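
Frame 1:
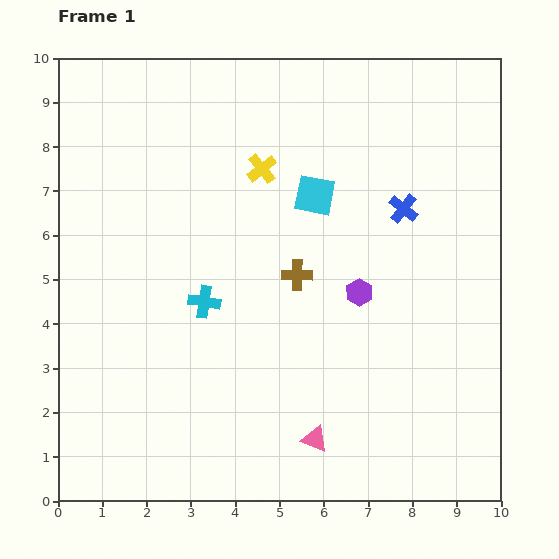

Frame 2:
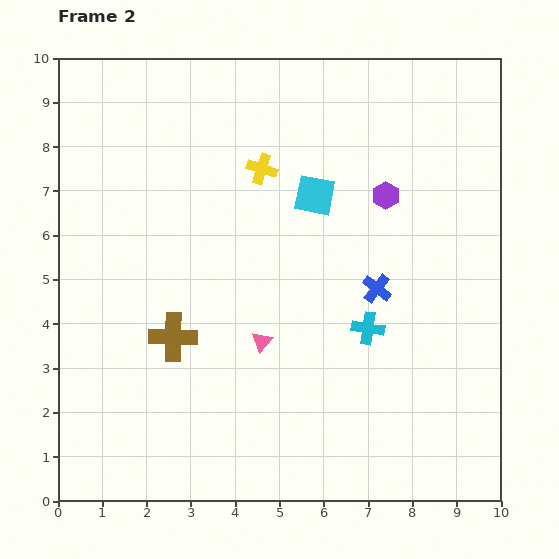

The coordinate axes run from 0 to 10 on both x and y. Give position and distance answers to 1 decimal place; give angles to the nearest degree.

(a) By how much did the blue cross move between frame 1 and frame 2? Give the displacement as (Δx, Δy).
(-0.6, -1.8)

The blue cross was at (7.8, 6.6) in frame 1 and (7.2, 4.8) in frame 2.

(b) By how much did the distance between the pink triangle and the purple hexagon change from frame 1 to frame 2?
+0.9

Distance in frame 1: 3.4. Distance in frame 2: 4.3.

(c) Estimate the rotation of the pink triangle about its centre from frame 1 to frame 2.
51° clockwise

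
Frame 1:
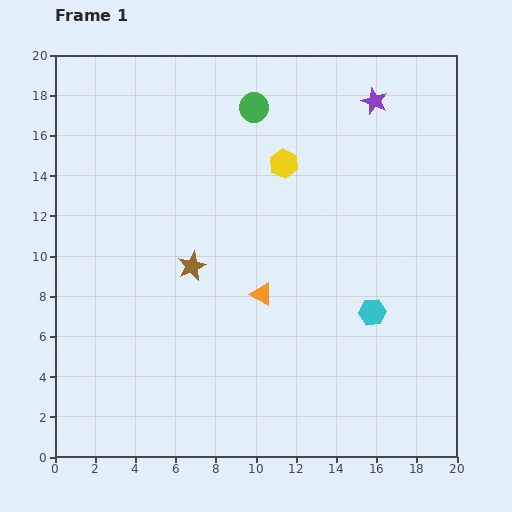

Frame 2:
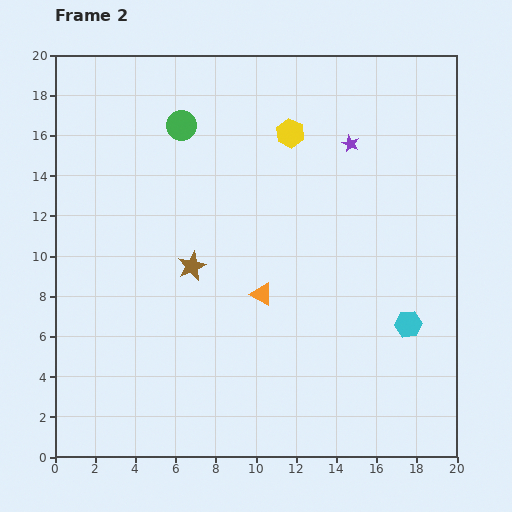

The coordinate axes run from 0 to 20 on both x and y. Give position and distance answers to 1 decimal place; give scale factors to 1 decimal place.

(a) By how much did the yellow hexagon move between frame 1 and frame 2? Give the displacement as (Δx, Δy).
(0.3, 1.5)

The yellow hexagon was at (11.4, 14.6) in frame 1 and (11.7, 16.1) in frame 2.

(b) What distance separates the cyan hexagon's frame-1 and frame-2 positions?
1.9

The cyan hexagon moved from (15.8, 7.2) to (17.6, 6.6), a distance of √(1.8² + 0.6²) ≈ 1.9.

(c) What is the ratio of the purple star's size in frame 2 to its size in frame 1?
0.6×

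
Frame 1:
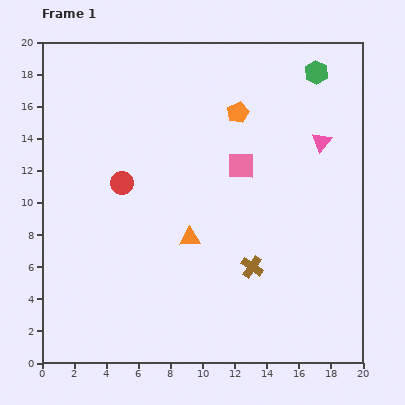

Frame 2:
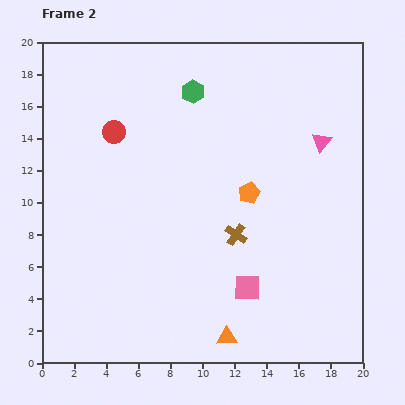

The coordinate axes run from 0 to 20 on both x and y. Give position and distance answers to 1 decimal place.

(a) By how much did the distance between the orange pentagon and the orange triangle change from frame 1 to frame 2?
+0.7

Distance in frame 1: 8.4. Distance in frame 2: 9.1.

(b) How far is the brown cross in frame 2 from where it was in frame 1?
2.2

The brown cross moved from (13.1, 6.0) to (12.1, 8.0), a distance of √(1.0² + 2.0²) ≈ 2.2.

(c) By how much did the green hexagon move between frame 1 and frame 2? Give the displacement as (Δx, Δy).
(-7.7, -1.2)

The green hexagon was at (17.1, 18.1) in frame 1 and (9.4, 16.9) in frame 2.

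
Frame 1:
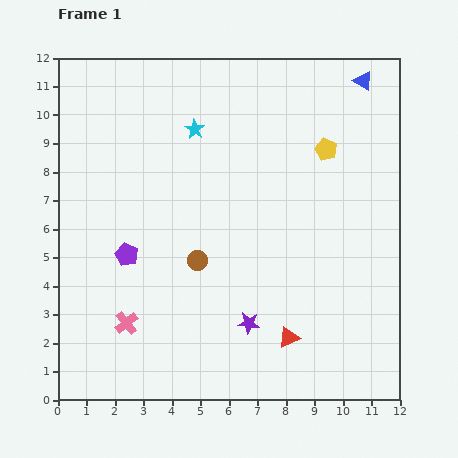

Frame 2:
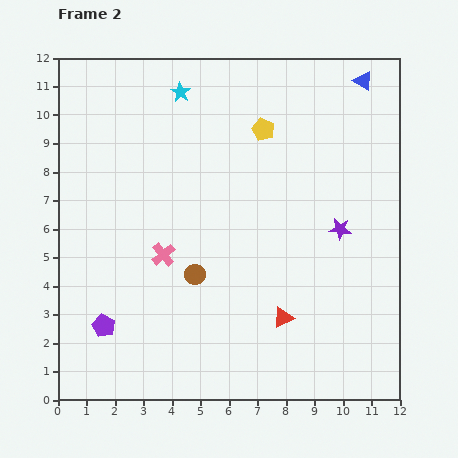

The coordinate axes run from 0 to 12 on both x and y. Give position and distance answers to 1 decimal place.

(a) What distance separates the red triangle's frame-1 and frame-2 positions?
0.7

The red triangle moved from (8.1, 2.2) to (7.9, 2.9), a distance of √(0.2² + 0.7²) ≈ 0.7.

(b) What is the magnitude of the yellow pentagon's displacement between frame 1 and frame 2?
2.3

The yellow pentagon moved from (9.4, 8.8) to (7.2, 9.5), a distance of √(2.2² + 0.7²) ≈ 2.3.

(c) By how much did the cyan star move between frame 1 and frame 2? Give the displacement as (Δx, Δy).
(-0.5, 1.3)

The cyan star was at (4.8, 9.5) in frame 1 and (4.3, 10.8) in frame 2.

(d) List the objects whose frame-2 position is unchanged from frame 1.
the blue triangle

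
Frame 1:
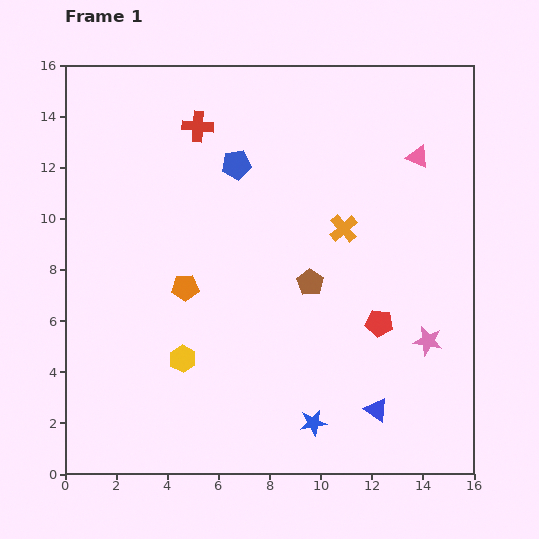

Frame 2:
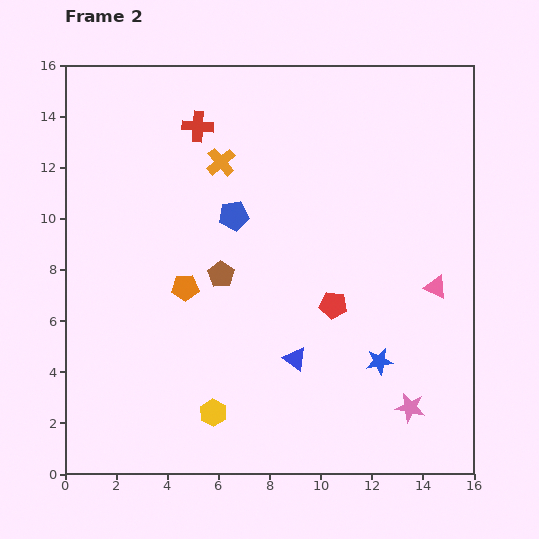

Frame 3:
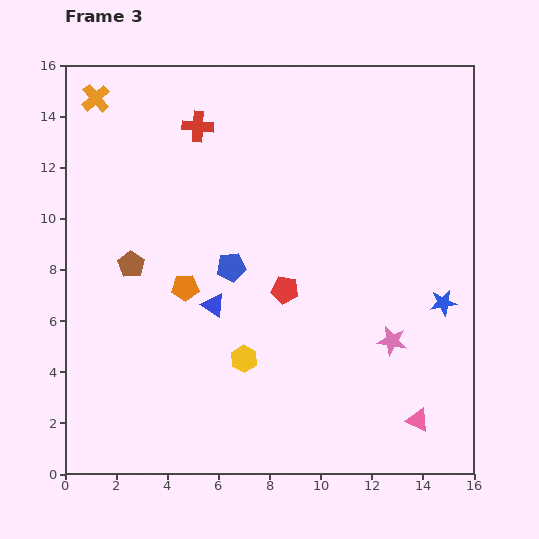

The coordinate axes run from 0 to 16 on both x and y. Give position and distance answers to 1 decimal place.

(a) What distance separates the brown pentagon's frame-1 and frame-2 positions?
3.5

The brown pentagon moved from (9.6, 7.5) to (6.1, 7.8), a distance of √(3.5² + 0.3²) ≈ 3.5.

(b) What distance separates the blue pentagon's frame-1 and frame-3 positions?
4.0

The blue pentagon moved from (6.7, 12.1) to (6.5, 8.1), a distance of √(0.2² + 4.0²) ≈ 4.0.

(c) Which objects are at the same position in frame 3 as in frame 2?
the red cross, the orange pentagon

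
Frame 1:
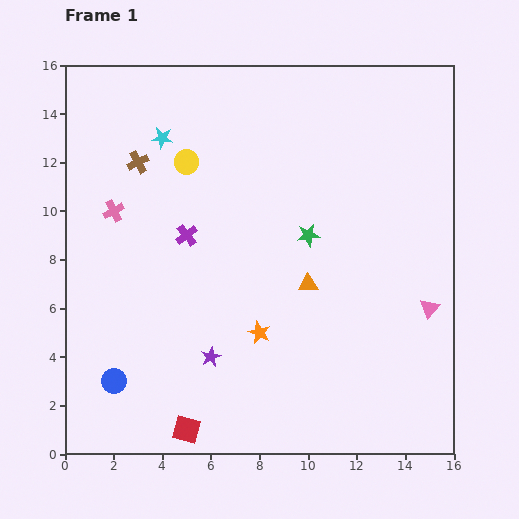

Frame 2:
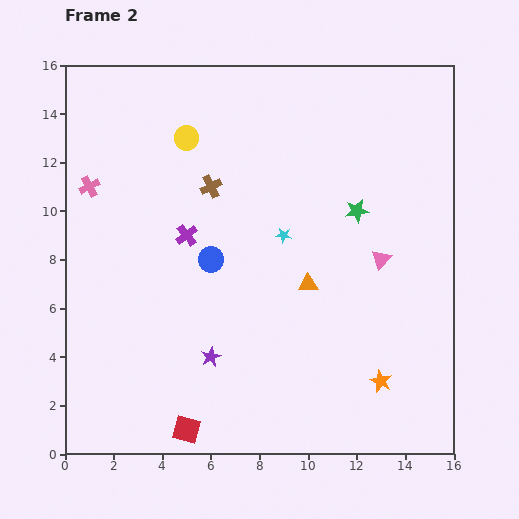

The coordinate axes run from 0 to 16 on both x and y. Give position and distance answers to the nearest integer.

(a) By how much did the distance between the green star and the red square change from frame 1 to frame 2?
+2

Distance in frame 1: 9. Distance in frame 2: 11.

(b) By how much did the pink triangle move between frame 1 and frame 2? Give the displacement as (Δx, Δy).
(-2, 2)

The pink triangle was at (15, 6) in frame 1 and (13, 8) in frame 2.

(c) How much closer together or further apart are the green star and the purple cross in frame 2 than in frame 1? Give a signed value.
+2

Distance in frame 1: 5. Distance in frame 2: 7.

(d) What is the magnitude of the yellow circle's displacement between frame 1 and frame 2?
1

The yellow circle moved from (5, 12) to (5, 13), a distance of √(0² + 1²) ≈ 1.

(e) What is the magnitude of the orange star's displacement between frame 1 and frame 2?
5

The orange star moved from (8, 5) to (13, 3), a distance of √(5² + 2²) ≈ 5.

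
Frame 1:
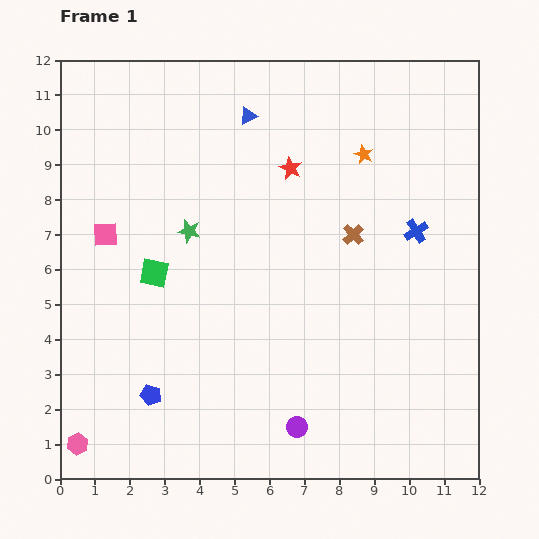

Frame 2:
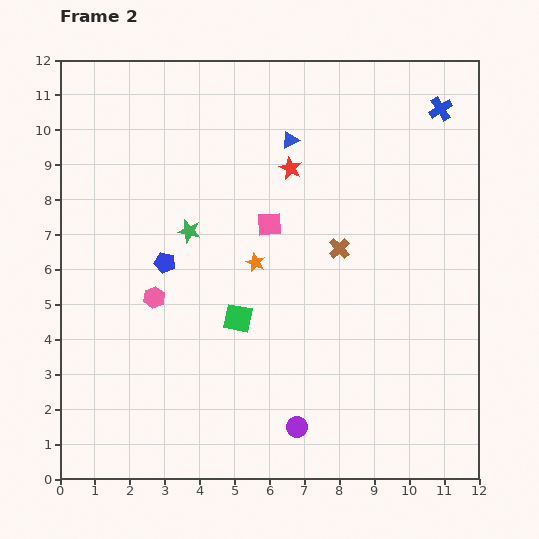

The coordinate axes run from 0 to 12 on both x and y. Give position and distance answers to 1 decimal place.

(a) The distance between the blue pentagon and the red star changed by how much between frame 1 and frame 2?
-3.1

Distance in frame 1: 7.6. Distance in frame 2: 4.5.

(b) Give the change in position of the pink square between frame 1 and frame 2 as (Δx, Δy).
(4.7, 0.3)

The pink square was at (1.3, 7.0) in frame 1 and (6.0, 7.3) in frame 2.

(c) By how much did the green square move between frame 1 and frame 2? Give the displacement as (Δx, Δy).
(2.4, -1.3)

The green square was at (2.7, 5.9) in frame 1 and (5.1, 4.6) in frame 2.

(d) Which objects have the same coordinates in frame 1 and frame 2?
the purple circle, the green star, the red star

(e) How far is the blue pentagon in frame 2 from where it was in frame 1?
3.8

The blue pentagon moved from (2.6, 2.4) to (3.0, 6.2), a distance of √(0.4² + 3.8²) ≈ 3.8.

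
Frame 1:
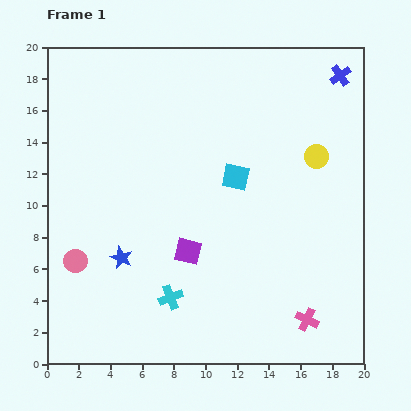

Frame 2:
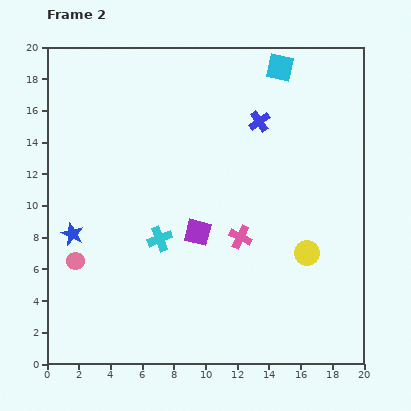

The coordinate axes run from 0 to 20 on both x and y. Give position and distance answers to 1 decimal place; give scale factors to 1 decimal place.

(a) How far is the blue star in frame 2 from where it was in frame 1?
3.4

The blue star moved from (4.7, 6.7) to (1.6, 8.2), a distance of √(3.1² + 1.5²) ≈ 3.4.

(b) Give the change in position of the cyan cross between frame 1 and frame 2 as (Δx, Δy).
(-0.7, 3.7)

The cyan cross was at (7.8, 4.2) in frame 1 and (7.1, 7.9) in frame 2.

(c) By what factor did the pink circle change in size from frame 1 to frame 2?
0.8×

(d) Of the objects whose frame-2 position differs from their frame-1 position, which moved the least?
the purple square

(moved 1.3)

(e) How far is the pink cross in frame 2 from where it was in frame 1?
6.7

The pink cross moved from (16.4, 2.8) to (12.2, 8.0), a distance of √(4.2² + 5.2²) ≈ 6.7.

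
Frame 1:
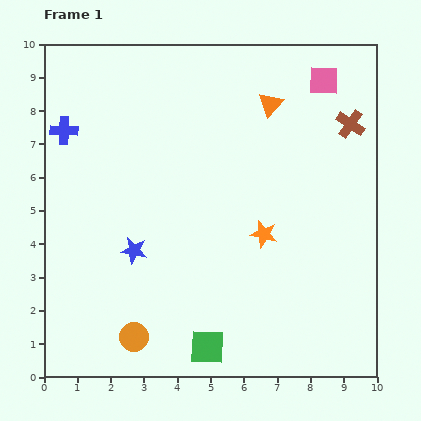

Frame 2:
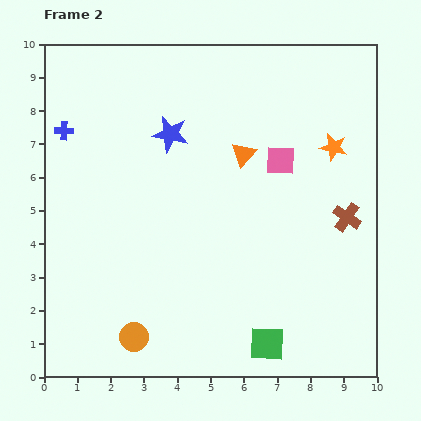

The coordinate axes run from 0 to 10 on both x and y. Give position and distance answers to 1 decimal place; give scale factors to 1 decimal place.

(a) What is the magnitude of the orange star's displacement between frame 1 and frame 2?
3.3

The orange star moved from (6.6, 4.3) to (8.7, 6.9), a distance of √(2.1² + 2.6²) ≈ 3.3.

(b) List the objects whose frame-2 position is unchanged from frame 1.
the orange circle, the blue cross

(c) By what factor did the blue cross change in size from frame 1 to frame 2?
0.7×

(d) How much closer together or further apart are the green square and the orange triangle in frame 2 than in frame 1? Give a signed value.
-1.8

Distance in frame 1: 7.5. Distance in frame 2: 5.7.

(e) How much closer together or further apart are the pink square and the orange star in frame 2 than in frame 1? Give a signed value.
-3.3

Distance in frame 1: 4.9. Distance in frame 2: 1.6.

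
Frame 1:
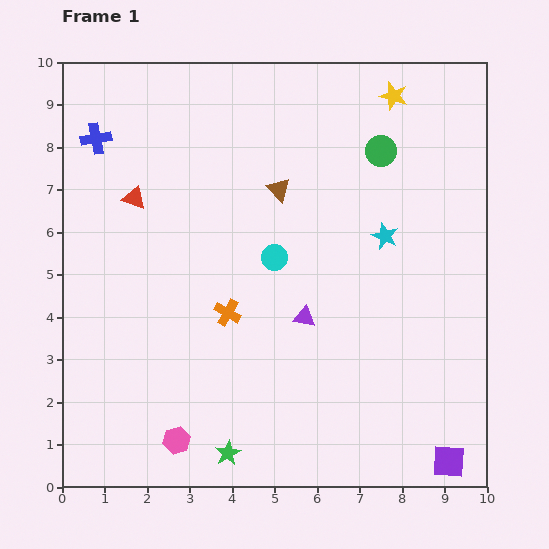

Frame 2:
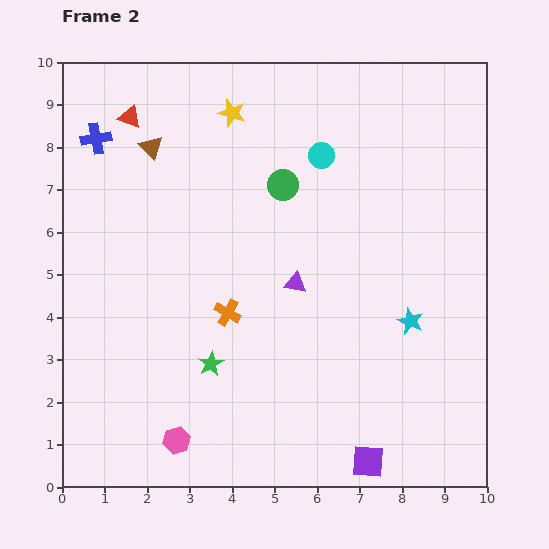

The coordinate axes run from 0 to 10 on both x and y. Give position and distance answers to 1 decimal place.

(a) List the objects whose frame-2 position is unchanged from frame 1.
the blue cross, the pink hexagon, the orange cross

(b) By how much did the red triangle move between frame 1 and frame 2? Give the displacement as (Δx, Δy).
(-0.1, 1.9)

The red triangle was at (1.7, 6.8) in frame 1 and (1.6, 8.7) in frame 2.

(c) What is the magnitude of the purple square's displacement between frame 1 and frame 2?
1.9

The purple square moved from (9.1, 0.6) to (7.2, 0.6), a distance of √(1.9² + 0.0²) ≈ 1.9.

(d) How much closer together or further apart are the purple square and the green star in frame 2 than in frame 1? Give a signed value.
-0.8

Distance in frame 1: 5.2. Distance in frame 2: 4.4.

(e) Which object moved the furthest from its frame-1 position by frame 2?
the yellow star

(moved 3.8; next 3.2)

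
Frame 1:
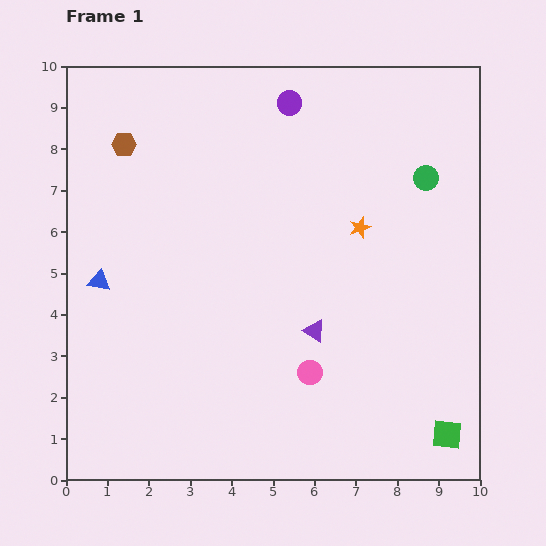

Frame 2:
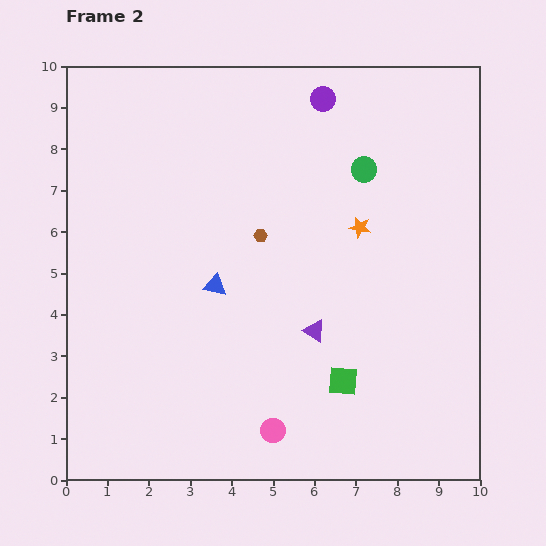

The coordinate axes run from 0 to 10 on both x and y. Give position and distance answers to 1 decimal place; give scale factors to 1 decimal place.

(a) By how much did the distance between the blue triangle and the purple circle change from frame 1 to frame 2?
-1.1

Distance in frame 1: 6.3. Distance in frame 2: 5.2.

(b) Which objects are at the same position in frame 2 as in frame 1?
the purple triangle, the orange star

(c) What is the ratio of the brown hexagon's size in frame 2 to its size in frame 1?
0.6×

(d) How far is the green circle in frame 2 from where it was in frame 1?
1.5

The green circle moved from (8.7, 7.3) to (7.2, 7.5), a distance of √(1.5² + 0.2²) ≈ 1.5.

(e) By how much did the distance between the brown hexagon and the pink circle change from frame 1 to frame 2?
-2.4

Distance in frame 1: 7.1. Distance in frame 2: 4.7.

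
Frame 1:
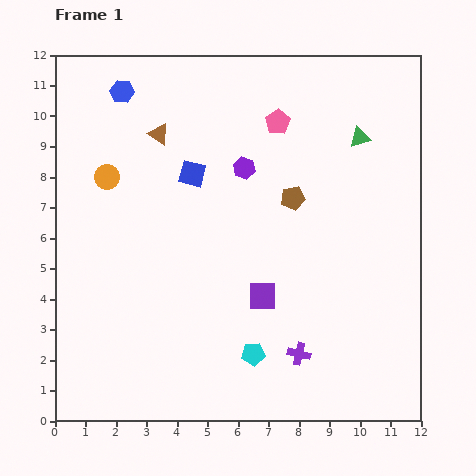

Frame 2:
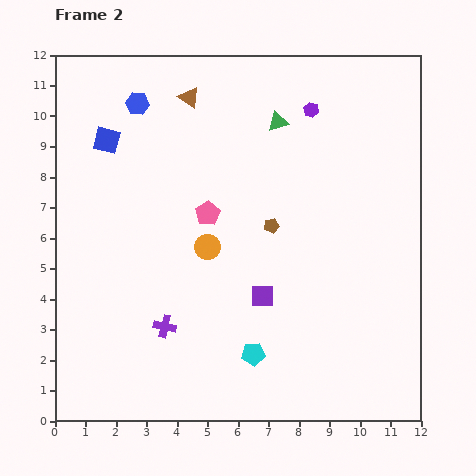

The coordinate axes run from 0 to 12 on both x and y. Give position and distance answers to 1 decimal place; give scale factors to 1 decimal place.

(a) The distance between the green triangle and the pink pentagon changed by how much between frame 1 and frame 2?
+1.1

Distance in frame 1: 2.7. Distance in frame 2: 3.8.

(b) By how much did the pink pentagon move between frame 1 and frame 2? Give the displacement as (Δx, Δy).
(-2.3, -3.0)

The pink pentagon was at (7.3, 9.8) in frame 1 and (5.0, 6.8) in frame 2.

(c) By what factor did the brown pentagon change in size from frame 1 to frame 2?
0.6×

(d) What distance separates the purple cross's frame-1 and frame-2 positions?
4.5

The purple cross moved from (8.0, 2.2) to (3.6, 3.1), a distance of √(4.4² + 0.9²) ≈ 4.5.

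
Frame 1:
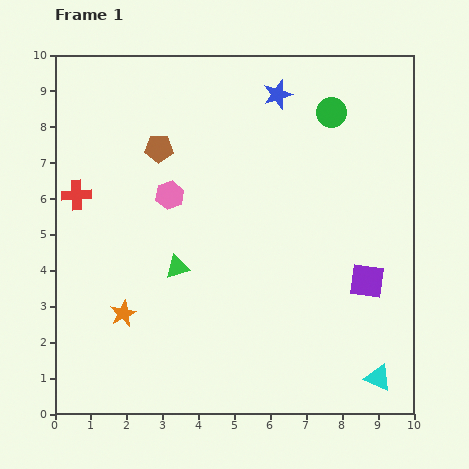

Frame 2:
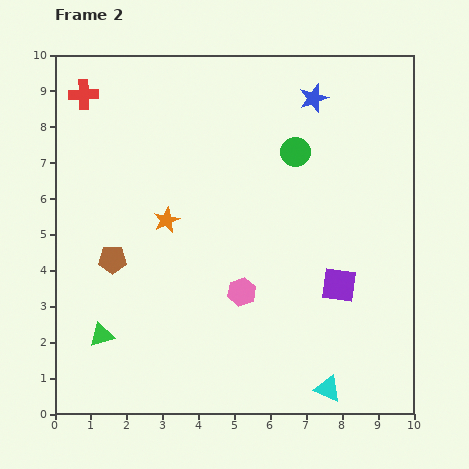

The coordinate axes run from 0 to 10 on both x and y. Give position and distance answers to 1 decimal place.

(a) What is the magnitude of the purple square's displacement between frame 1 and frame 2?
0.8

The purple square moved from (8.7, 3.7) to (7.9, 3.6), a distance of √(0.8² + 0.1²) ≈ 0.8.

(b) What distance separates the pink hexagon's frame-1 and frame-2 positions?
3.4

The pink hexagon moved from (3.2, 6.1) to (5.2, 3.4), a distance of √(2.0² + 2.7²) ≈ 3.4.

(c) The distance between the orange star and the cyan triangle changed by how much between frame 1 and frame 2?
-0.8

Distance in frame 1: 7.3. Distance in frame 2: 6.5.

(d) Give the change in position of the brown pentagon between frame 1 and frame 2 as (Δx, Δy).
(-1.3, -3.1)

The brown pentagon was at (2.9, 7.4) in frame 1 and (1.6, 4.3) in frame 2.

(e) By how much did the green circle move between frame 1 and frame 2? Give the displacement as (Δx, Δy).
(-1.0, -1.1)

The green circle was at (7.7, 8.4) in frame 1 and (6.7, 7.3) in frame 2.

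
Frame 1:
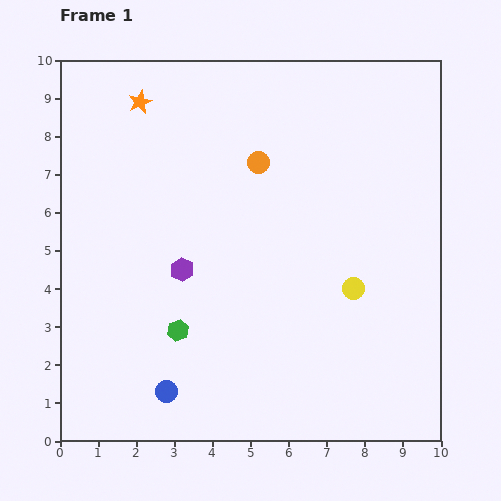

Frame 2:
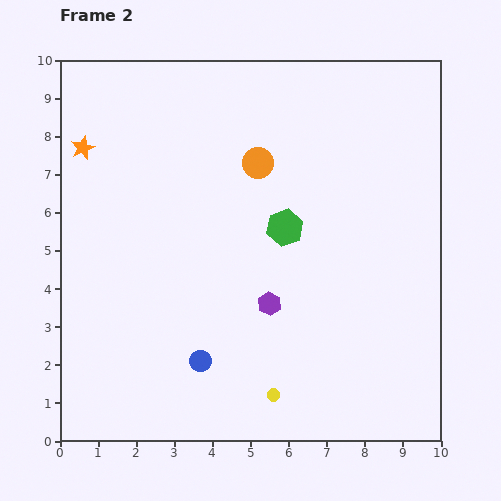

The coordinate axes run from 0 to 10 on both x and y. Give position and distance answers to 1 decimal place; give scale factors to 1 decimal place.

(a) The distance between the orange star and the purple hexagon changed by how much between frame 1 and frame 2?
+1.9

Distance in frame 1: 4.5. Distance in frame 2: 6.4.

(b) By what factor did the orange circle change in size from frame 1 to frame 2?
1.4×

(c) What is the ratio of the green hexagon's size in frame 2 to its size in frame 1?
1.7×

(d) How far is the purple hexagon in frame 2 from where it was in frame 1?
2.5

The purple hexagon moved from (3.2, 4.5) to (5.5, 3.6), a distance of √(2.3² + 0.9²) ≈ 2.5.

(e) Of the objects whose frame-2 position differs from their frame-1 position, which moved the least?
the blue circle

(moved 1.2)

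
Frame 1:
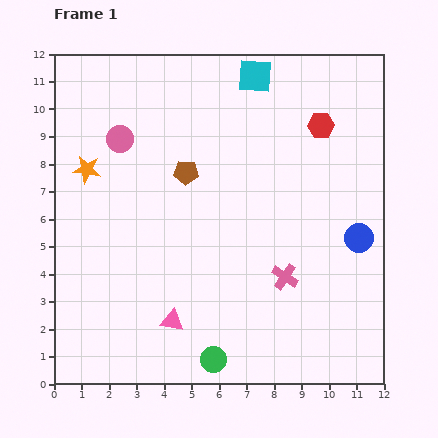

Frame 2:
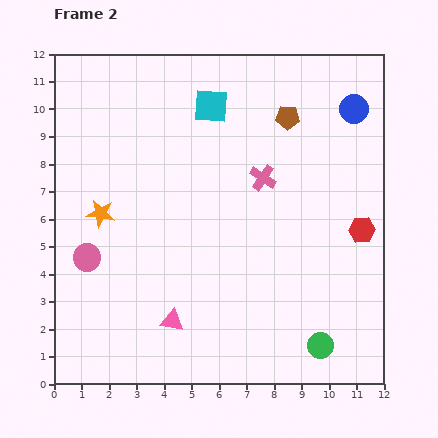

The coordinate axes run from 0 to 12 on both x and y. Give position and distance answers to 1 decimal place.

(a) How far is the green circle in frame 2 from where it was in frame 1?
3.9

The green circle moved from (5.8, 0.9) to (9.7, 1.4), a distance of √(3.9² + 0.5²) ≈ 3.9.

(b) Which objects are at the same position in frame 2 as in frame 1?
the pink triangle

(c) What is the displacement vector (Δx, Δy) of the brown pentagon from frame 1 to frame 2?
(3.7, 2.0)

The brown pentagon was at (4.8, 7.7) in frame 1 and (8.5, 9.7) in frame 2.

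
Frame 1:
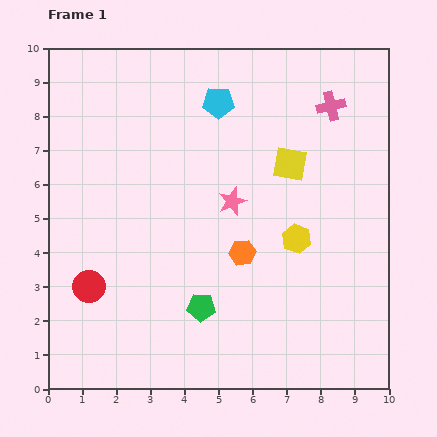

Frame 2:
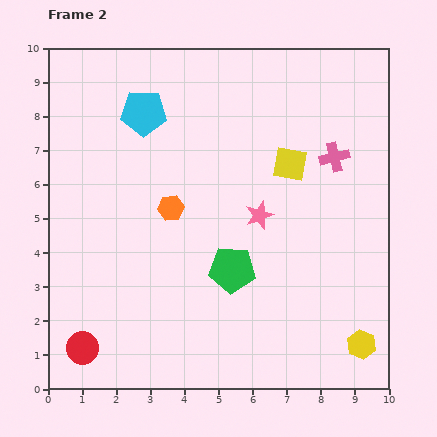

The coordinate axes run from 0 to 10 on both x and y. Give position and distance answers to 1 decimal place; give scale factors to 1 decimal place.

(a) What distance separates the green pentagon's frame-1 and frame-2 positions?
1.4

The green pentagon moved from (4.5, 2.4) to (5.4, 3.5), a distance of √(0.9² + 1.1²) ≈ 1.4.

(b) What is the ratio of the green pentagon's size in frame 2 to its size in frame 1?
1.7×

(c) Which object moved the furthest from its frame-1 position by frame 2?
the yellow hexagon

(moved 3.6; next 2.5)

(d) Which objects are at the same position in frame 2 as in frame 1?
the yellow square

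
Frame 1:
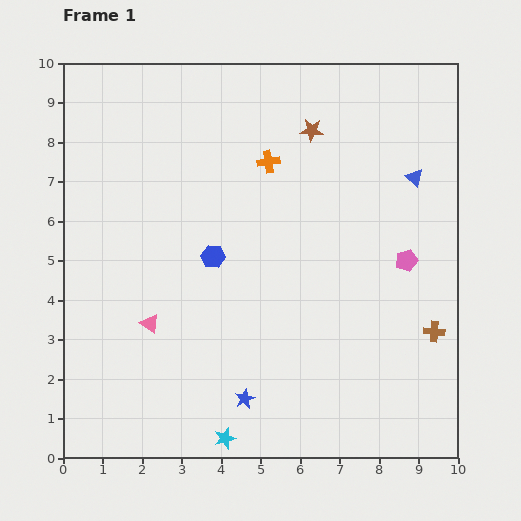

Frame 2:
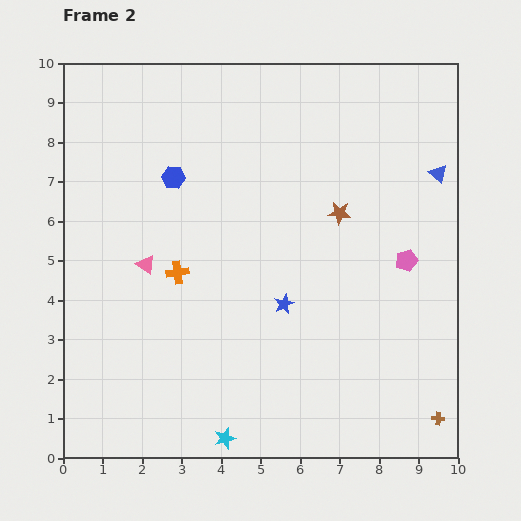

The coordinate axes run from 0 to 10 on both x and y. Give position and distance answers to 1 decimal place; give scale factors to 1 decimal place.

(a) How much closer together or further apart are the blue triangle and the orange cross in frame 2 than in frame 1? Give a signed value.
+3.4

Distance in frame 1: 3.7. Distance in frame 2: 7.1.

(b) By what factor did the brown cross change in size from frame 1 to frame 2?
0.6×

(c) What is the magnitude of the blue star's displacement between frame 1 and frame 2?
2.6

The blue star moved from (4.6, 1.5) to (5.6, 3.9), a distance of √(1.0² + 2.4²) ≈ 2.6.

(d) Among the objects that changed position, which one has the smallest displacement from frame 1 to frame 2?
the blue triangle

(moved 0.6)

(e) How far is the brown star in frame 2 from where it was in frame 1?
2.2

The brown star moved from (6.3, 8.3) to (7.0, 6.2), a distance of √(0.7² + 2.1²) ≈ 2.2.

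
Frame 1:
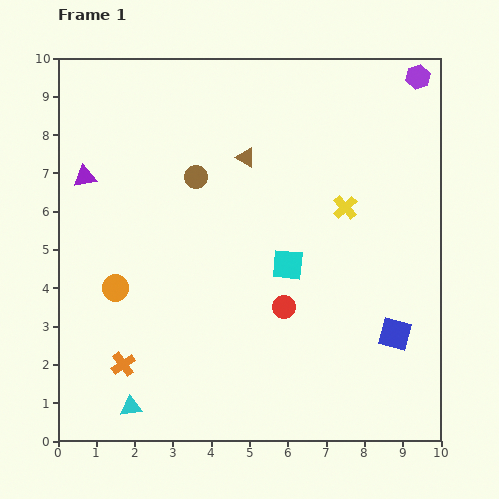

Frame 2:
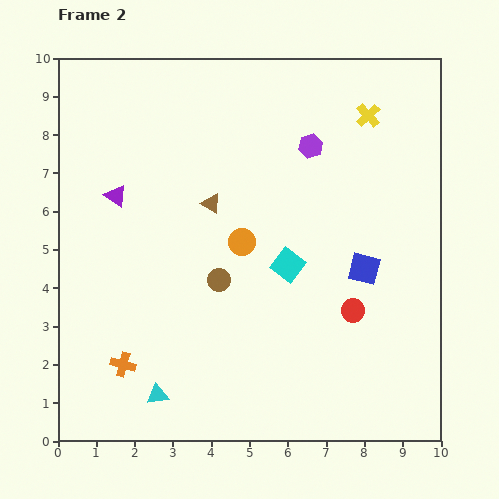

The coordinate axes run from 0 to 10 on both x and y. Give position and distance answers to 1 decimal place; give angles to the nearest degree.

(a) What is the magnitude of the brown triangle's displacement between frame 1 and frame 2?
1.5

The brown triangle moved from (4.9, 7.4) to (4.0, 6.2), a distance of √(0.9² + 1.2²) ≈ 1.5.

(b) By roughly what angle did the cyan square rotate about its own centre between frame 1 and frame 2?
33° clockwise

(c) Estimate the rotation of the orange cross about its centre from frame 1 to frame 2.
39° counter-clockwise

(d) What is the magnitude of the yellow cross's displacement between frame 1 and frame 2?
2.5

The yellow cross moved from (7.5, 6.1) to (8.1, 8.5), a distance of √(0.6² + 2.4²) ≈ 2.5.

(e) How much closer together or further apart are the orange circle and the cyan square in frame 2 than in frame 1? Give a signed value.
-3.2

Distance in frame 1: 4.5. Distance in frame 2: 1.3.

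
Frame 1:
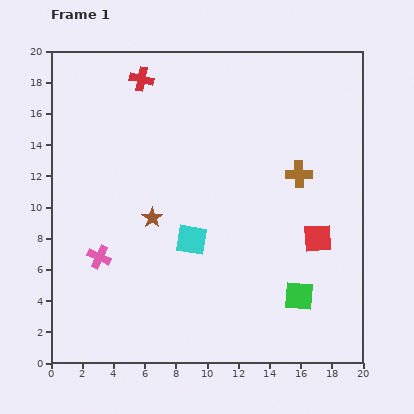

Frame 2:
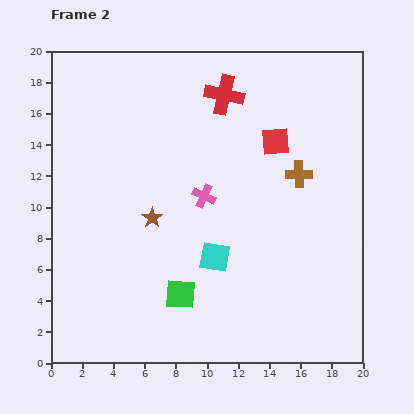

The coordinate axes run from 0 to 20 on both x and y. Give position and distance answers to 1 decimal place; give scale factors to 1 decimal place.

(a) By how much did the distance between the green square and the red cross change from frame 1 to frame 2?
-4.1

Distance in frame 1: 17.2. Distance in frame 2: 13.1.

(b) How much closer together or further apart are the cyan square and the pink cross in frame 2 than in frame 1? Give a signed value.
-2.0

Distance in frame 1: 6.0. Distance in frame 2: 4.0.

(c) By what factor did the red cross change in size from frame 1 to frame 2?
1.6×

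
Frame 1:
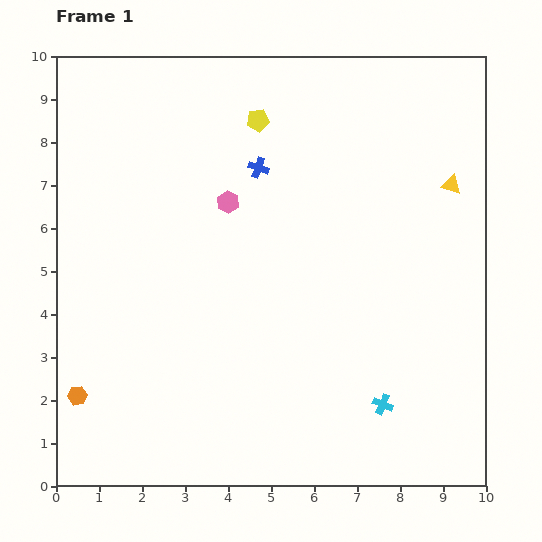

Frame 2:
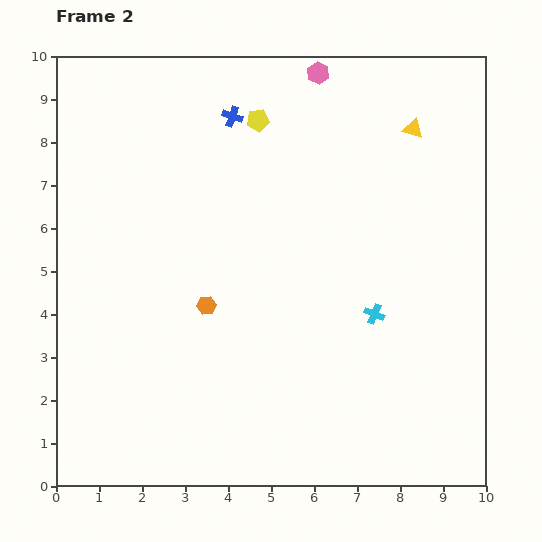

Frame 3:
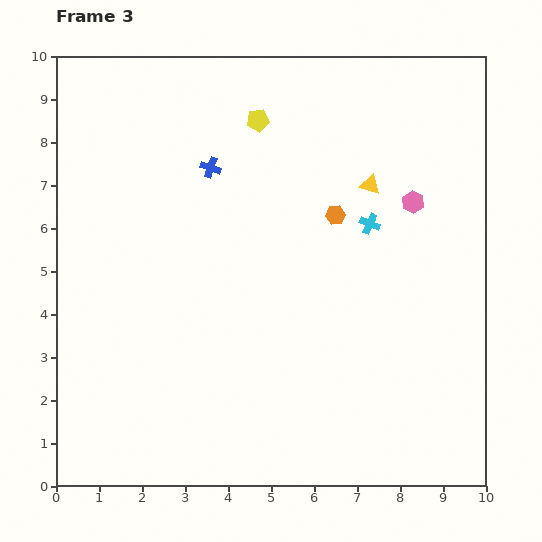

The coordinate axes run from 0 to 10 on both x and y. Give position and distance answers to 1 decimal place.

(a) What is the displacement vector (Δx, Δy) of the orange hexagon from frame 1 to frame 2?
(3.0, 2.1)

The orange hexagon was at (0.5, 2.1) in frame 1 and (3.5, 4.2) in frame 2.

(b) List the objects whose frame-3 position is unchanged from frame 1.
the yellow pentagon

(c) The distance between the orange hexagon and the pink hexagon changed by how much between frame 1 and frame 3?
-3.9

Distance in frame 1: 5.7. Distance in frame 3: 1.8.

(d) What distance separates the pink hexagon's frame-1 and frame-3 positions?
4.3

The pink hexagon moved from (4.0, 6.6) to (8.3, 6.6), a distance of √(4.3² + 0.0²) ≈ 4.3.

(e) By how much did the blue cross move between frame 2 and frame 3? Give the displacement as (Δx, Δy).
(-0.5, -1.2)

The blue cross was at (4.1, 8.6) in frame 2 and (3.6, 7.4) in frame 3.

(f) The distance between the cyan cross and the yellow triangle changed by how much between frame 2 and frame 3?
-3.5

Distance in frame 2: 4.4. Distance in frame 3: 0.9.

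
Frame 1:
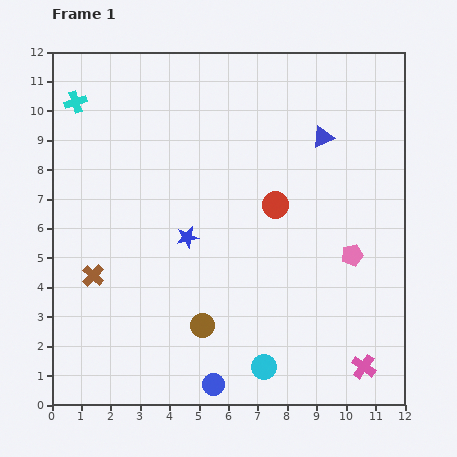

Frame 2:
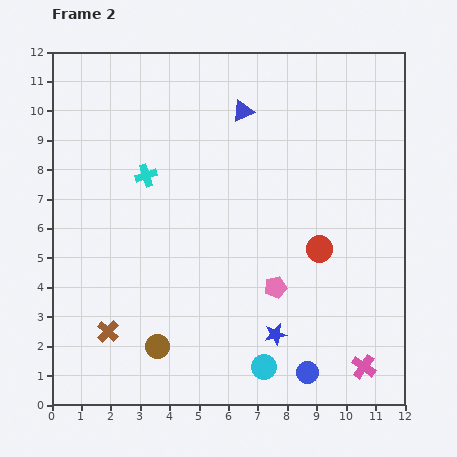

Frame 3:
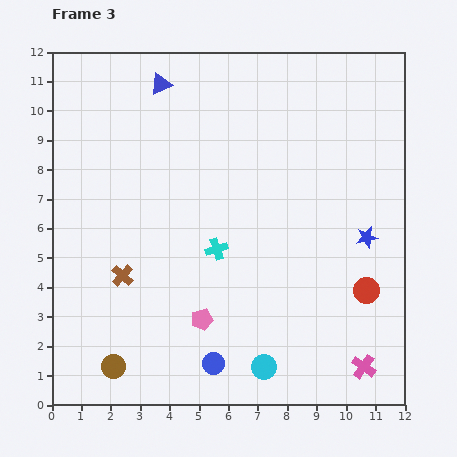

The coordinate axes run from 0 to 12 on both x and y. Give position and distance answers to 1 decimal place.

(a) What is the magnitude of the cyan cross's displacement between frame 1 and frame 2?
3.5

The cyan cross moved from (0.8, 10.3) to (3.2, 7.8), a distance of √(2.4² + 2.5²) ≈ 3.5.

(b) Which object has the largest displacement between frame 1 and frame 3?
the cyan cross

(moved 6.9; next 6.1)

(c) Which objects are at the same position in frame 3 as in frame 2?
the pink cross, the cyan circle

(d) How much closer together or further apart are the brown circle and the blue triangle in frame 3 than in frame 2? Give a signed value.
+1.2

Distance in frame 2: 8.5. Distance in frame 3: 9.7.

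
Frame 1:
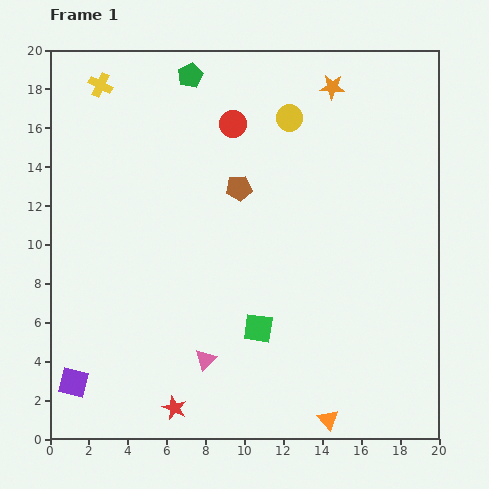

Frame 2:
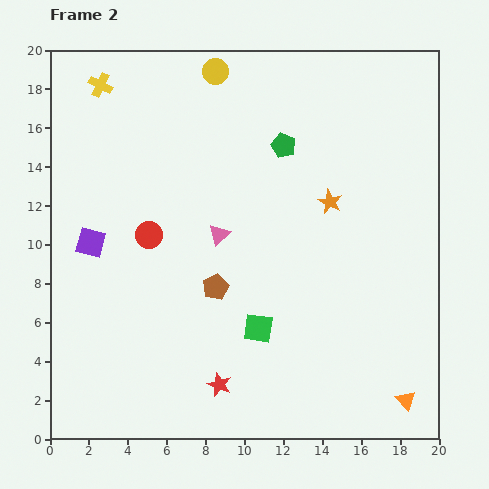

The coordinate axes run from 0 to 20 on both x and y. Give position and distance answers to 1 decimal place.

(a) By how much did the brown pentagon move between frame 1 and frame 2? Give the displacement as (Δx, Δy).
(-1.2, -5.1)

The brown pentagon was at (9.7, 12.9) in frame 1 and (8.5, 7.8) in frame 2.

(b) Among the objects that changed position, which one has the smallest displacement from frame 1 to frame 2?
the red star

(moved 2.6)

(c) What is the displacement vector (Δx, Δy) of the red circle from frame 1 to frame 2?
(-4.3, -5.7)

The red circle was at (9.4, 16.2) in frame 1 and (5.1, 10.5) in frame 2.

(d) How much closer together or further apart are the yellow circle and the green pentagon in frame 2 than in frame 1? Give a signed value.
-0.4

Distance in frame 1: 5.6. Distance in frame 2: 5.2.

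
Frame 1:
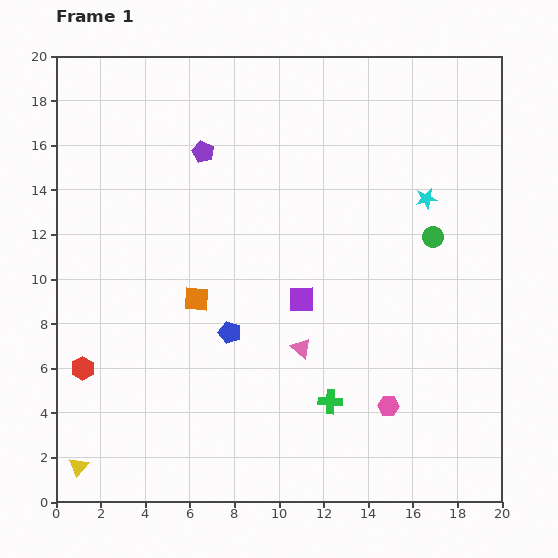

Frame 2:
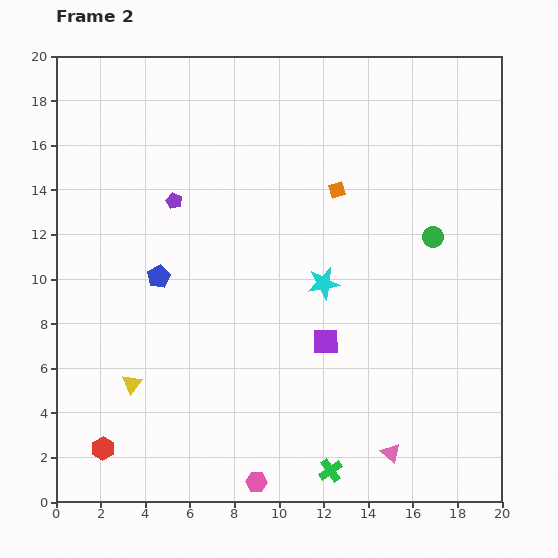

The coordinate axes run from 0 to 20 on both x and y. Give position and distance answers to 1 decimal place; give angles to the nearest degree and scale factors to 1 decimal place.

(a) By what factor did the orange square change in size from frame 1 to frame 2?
0.7×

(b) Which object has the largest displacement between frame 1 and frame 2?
the orange square

(moved 8.0; next 6.8)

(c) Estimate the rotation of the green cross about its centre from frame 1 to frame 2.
38° counter-clockwise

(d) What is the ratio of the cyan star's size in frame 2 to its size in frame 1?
1.5×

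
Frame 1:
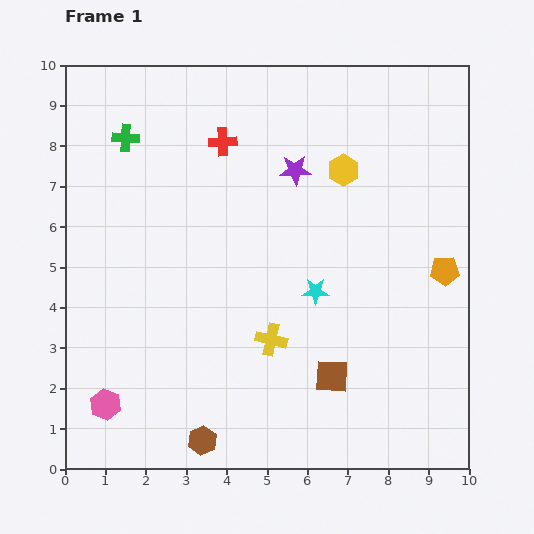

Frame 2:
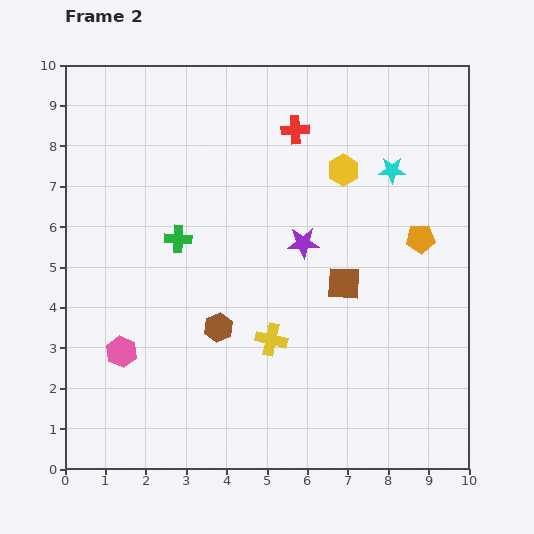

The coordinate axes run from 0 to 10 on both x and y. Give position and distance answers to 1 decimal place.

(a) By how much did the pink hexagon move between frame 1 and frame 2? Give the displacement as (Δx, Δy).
(0.4, 1.3)

The pink hexagon was at (1.0, 1.6) in frame 1 and (1.4, 2.9) in frame 2.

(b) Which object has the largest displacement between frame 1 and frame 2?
the cyan star

(moved 3.6; next 2.8)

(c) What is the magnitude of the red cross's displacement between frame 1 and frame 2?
1.8

The red cross moved from (3.9, 8.1) to (5.7, 8.4), a distance of √(1.8² + 0.3²) ≈ 1.8.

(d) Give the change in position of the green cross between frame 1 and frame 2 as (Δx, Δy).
(1.3, -2.5)

The green cross was at (1.5, 8.2) in frame 1 and (2.8, 5.7) in frame 2.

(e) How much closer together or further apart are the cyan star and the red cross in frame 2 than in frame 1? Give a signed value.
-1.8

Distance in frame 1: 4.4. Distance in frame 2: 2.6.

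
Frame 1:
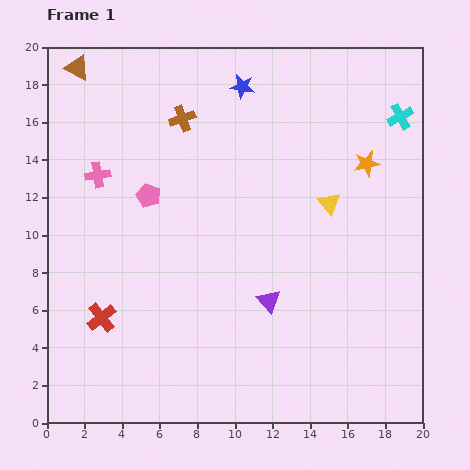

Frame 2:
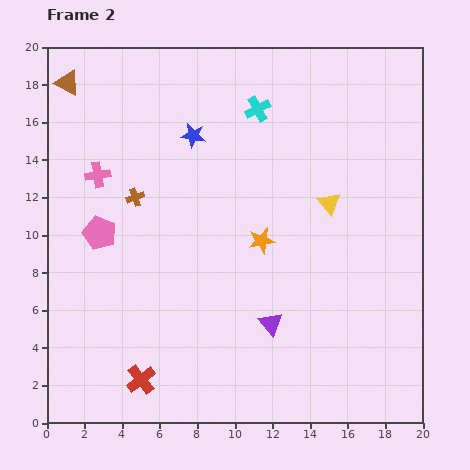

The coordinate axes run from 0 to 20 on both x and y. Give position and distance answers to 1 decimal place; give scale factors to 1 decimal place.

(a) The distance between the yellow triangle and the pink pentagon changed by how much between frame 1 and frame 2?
+2.7

Distance in frame 1: 9.6. Distance in frame 2: 12.3.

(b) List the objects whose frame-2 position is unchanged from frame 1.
the yellow triangle, the pink cross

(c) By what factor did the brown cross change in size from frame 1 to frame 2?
0.7×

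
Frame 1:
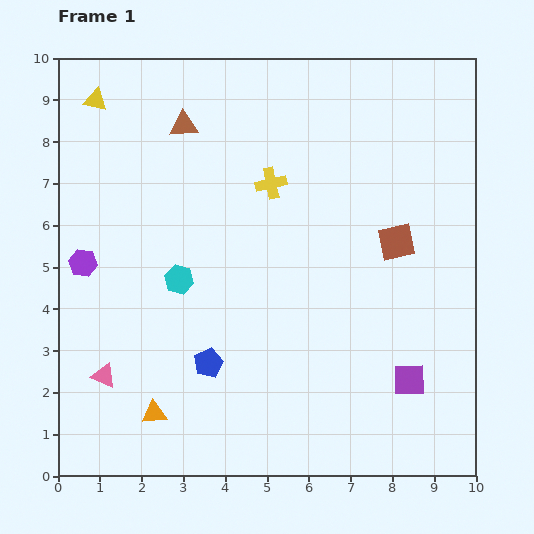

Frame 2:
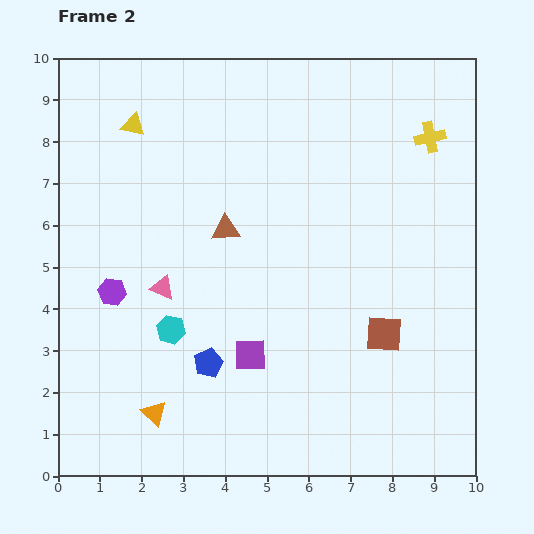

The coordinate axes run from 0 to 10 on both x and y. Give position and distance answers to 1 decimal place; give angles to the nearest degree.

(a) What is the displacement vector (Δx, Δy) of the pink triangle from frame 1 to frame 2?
(1.4, 2.1)

The pink triangle was at (1.1, 2.4) in frame 1 and (2.5, 4.5) in frame 2.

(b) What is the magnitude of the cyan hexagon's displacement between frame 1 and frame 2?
1.2

The cyan hexagon moved from (2.9, 4.7) to (2.7, 3.5), a distance of √(0.2² + 1.2²) ≈ 1.2.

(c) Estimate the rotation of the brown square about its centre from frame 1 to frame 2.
16° clockwise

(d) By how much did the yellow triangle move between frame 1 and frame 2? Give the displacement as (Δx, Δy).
(0.9, -0.6)

The yellow triangle was at (0.9, 9.0) in frame 1 and (1.8, 8.4) in frame 2.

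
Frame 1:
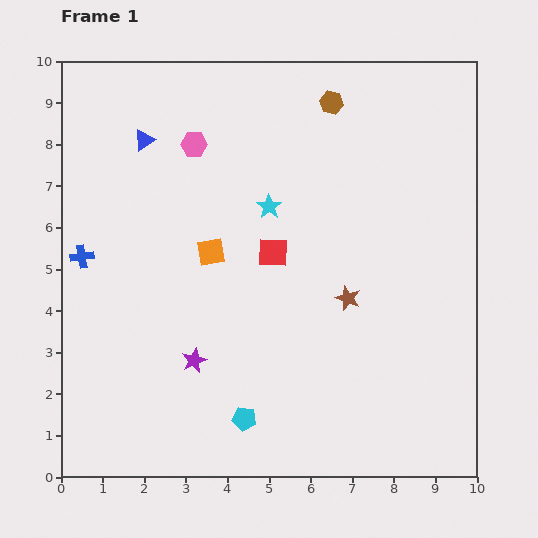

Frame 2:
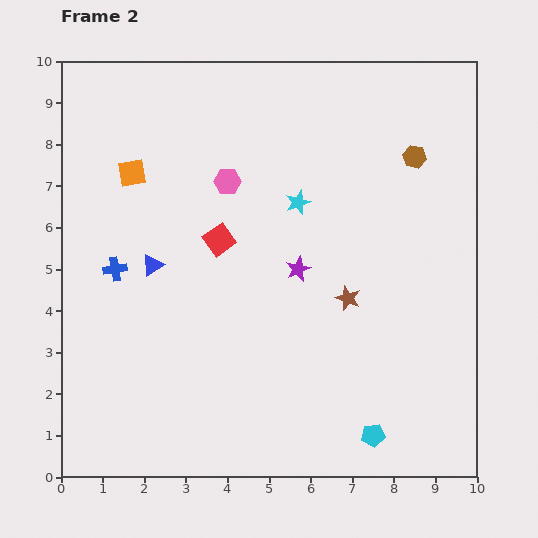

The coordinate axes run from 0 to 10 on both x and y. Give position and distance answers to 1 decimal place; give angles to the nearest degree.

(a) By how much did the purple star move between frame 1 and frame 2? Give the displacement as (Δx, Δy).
(2.5, 2.2)

The purple star was at (3.2, 2.8) in frame 1 and (5.7, 5.0) in frame 2.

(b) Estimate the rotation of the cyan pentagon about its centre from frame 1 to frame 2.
16° counter-clockwise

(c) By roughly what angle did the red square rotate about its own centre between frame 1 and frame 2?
37° counter-clockwise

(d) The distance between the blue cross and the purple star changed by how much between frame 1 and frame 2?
+0.7

Distance in frame 1: 3.7. Distance in frame 2: 4.4.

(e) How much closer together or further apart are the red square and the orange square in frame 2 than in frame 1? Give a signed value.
+1.1

Distance in frame 1: 1.5. Distance in frame 2: 2.6.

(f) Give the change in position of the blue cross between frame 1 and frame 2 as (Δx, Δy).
(0.8, -0.3)

The blue cross was at (0.5, 5.3) in frame 1 and (1.3, 5.0) in frame 2.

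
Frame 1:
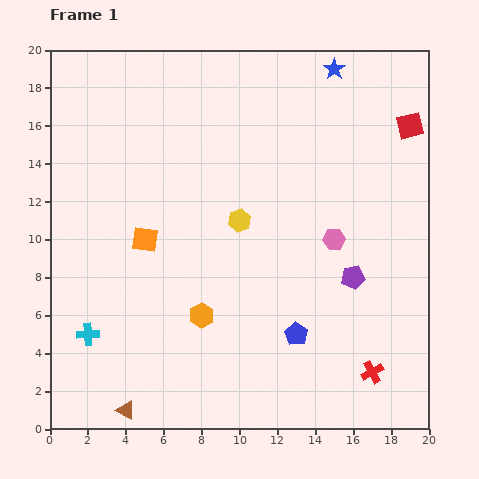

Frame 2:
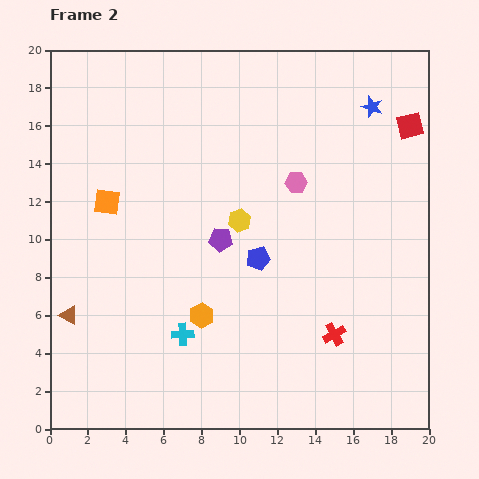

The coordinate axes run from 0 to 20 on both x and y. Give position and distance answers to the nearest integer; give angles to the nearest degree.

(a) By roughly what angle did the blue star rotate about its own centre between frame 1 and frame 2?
17° counter-clockwise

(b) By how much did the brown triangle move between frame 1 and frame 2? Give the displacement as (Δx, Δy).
(-3, 5)

The brown triangle was at (4, 1) in frame 1 and (1, 6) in frame 2.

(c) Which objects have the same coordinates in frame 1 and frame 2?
the red square, the yellow hexagon, the orange hexagon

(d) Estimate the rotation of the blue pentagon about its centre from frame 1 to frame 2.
26° clockwise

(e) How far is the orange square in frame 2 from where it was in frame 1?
3

The orange square moved from (5, 10) to (3, 12), a distance of √(2² + 2²) ≈ 3.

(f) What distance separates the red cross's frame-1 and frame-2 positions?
3

The red cross moved from (17, 3) to (15, 5), a distance of √(2² + 2²) ≈ 3.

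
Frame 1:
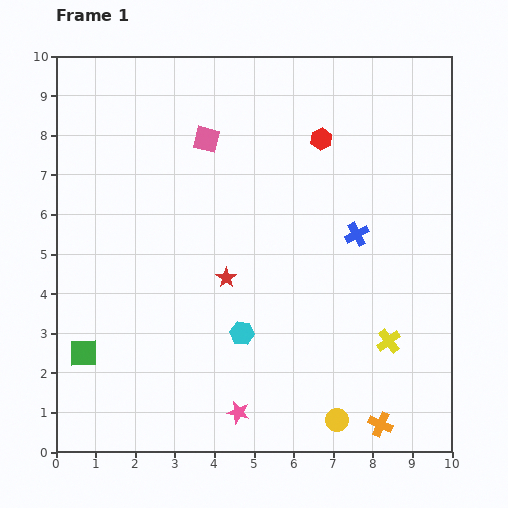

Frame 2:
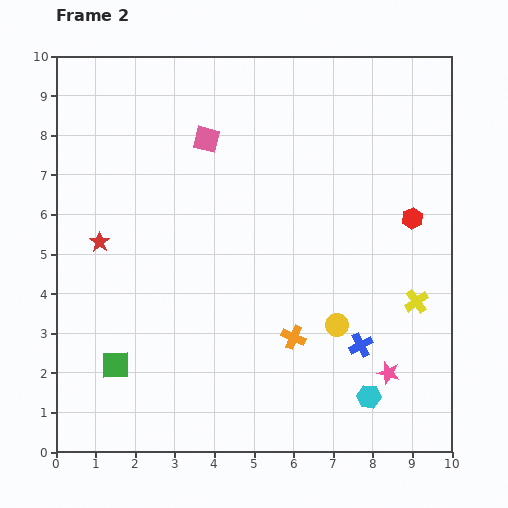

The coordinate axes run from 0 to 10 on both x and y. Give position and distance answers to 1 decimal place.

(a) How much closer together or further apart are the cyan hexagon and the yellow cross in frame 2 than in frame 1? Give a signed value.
-1.0

Distance in frame 1: 3.7. Distance in frame 2: 2.7.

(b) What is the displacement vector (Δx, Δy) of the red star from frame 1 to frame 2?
(-3.2, 0.9)

The red star was at (4.3, 4.4) in frame 1 and (1.1, 5.3) in frame 2.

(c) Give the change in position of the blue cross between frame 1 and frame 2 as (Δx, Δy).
(0.1, -2.8)

The blue cross was at (7.6, 5.5) in frame 1 and (7.7, 2.7) in frame 2.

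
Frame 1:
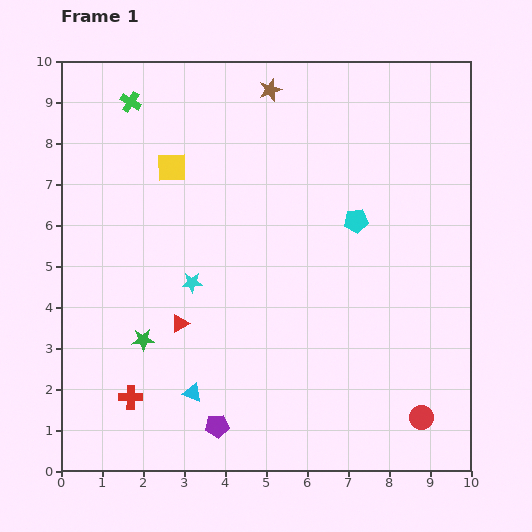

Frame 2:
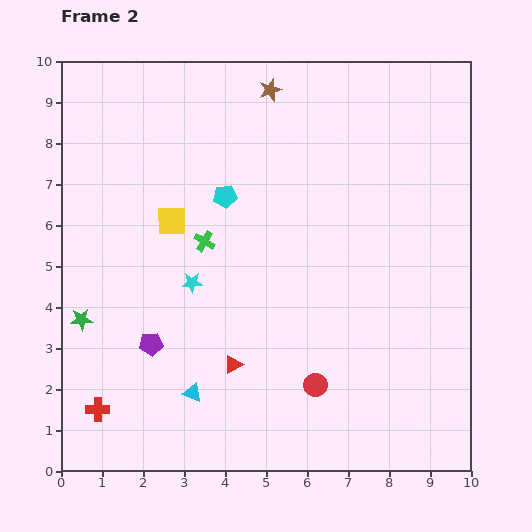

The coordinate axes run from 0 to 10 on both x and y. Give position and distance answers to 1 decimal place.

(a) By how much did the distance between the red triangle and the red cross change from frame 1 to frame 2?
+1.3

Distance in frame 1: 2.2. Distance in frame 2: 3.5.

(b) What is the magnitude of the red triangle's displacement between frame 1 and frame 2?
1.6

The red triangle moved from (2.9, 3.6) to (4.2, 2.6), a distance of √(1.3² + 1.0²) ≈ 1.6.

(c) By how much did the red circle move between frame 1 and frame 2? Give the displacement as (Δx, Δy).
(-2.6, 0.8)

The red circle was at (8.8, 1.3) in frame 1 and (6.2, 2.1) in frame 2.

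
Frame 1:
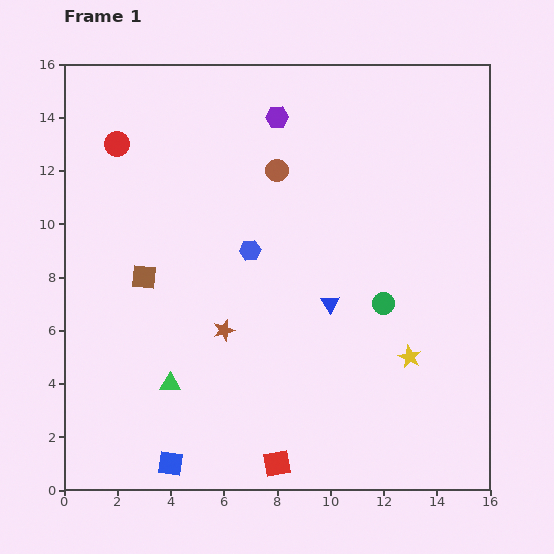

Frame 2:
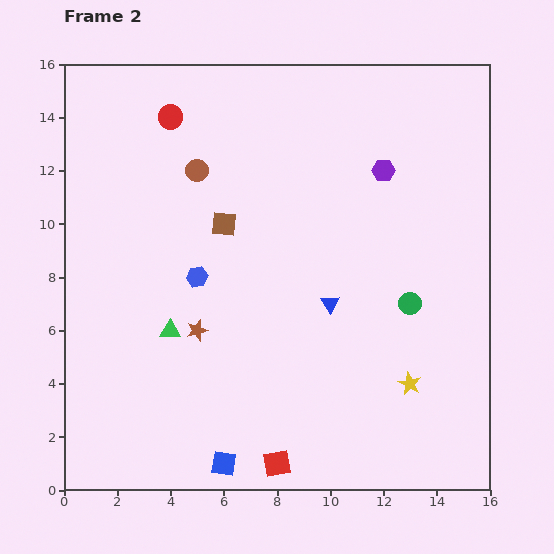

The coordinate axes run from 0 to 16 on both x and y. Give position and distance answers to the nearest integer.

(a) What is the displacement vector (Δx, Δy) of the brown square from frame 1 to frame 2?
(3, 2)

The brown square was at (3, 8) in frame 1 and (6, 10) in frame 2.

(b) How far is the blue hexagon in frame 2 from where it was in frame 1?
2

The blue hexagon moved from (7, 9) to (5, 8), a distance of √(2² + 1²) ≈ 2.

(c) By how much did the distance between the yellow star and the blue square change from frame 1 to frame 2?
-2

Distance in frame 1: 10. Distance in frame 2: 8.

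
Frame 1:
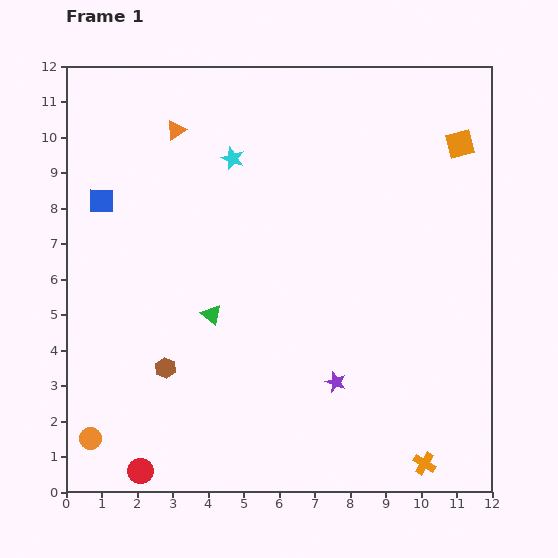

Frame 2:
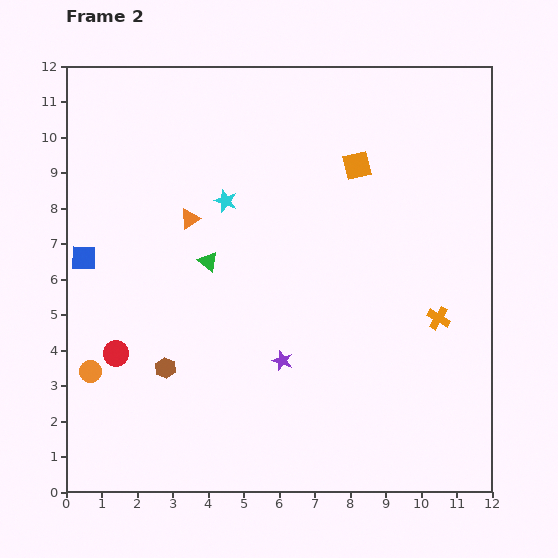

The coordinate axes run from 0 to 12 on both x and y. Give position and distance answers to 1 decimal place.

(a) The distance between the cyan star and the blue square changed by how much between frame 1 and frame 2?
+0.4

Distance in frame 1: 3.9. Distance in frame 2: 4.3.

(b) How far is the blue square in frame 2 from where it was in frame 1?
1.7

The blue square moved from (1.0, 8.2) to (0.5, 6.6), a distance of √(0.5² + 1.6²) ≈ 1.7.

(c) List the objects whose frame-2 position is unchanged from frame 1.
the brown hexagon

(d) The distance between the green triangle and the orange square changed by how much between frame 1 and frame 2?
-3.5

Distance in frame 1: 8.5. Distance in frame 2: 5.0.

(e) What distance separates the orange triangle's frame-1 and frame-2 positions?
2.5

The orange triangle moved from (3.1, 10.2) to (3.5, 7.7), a distance of √(0.4² + 2.5²) ≈ 2.5.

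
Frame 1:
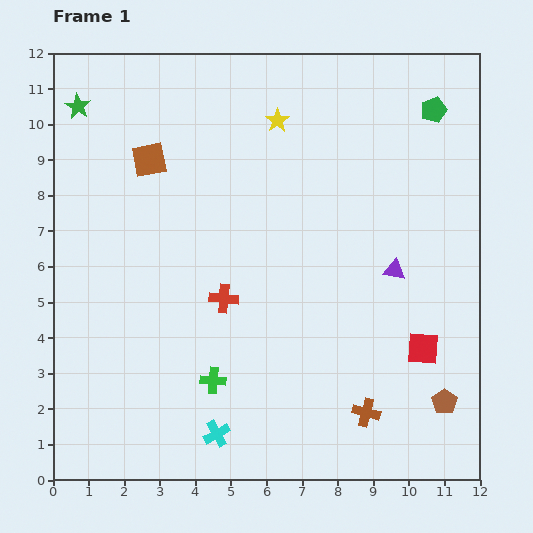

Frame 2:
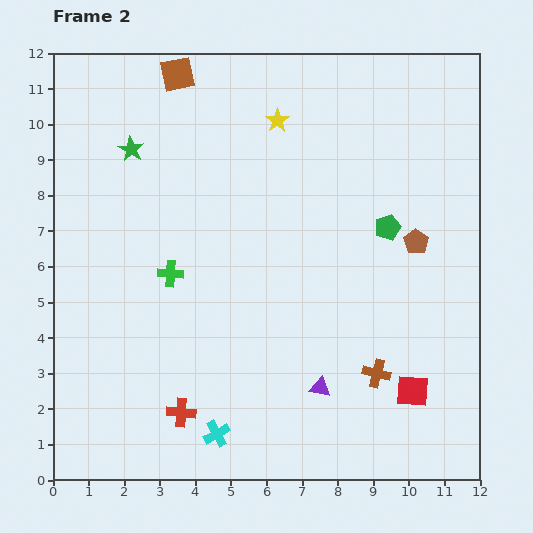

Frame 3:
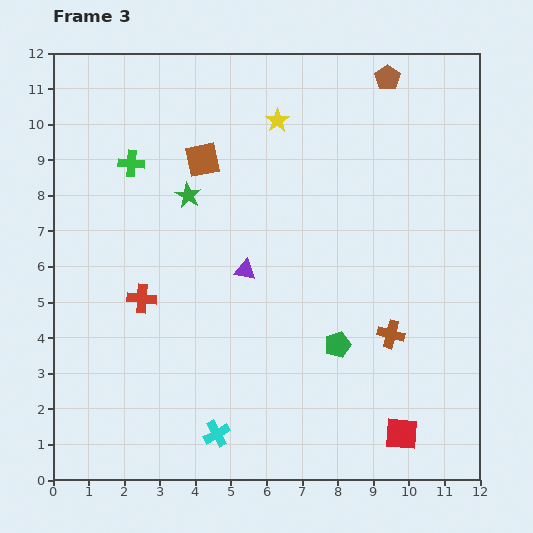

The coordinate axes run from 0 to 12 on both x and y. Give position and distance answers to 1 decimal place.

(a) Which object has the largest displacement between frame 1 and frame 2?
the brown pentagon

(moved 4.6; next 3.9)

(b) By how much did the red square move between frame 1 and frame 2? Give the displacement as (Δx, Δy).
(-0.3, -1.2)

The red square was at (10.4, 3.7) in frame 1 and (10.1, 2.5) in frame 2.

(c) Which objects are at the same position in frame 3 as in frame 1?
the yellow star, the cyan cross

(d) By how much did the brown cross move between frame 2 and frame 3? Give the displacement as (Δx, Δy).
(0.4, 1.1)

The brown cross was at (9.1, 3.0) in frame 2 and (9.5, 4.1) in frame 3.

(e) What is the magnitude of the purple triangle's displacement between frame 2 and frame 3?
3.9

The purple triangle moved from (7.5, 2.6) to (5.4, 5.9), a distance of √(2.1² + 3.3²) ≈ 3.9.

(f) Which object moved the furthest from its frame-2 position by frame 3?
the brown pentagon

(moved 4.7; next 3.9)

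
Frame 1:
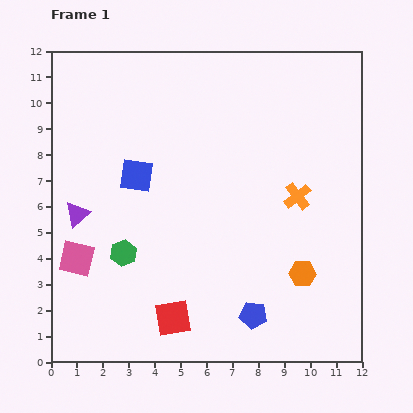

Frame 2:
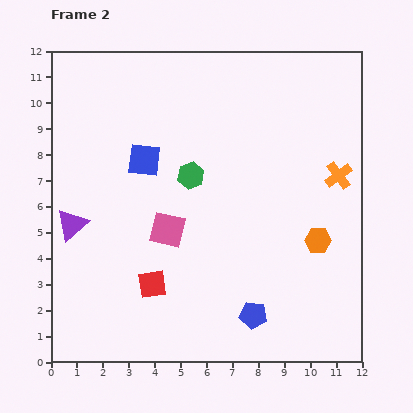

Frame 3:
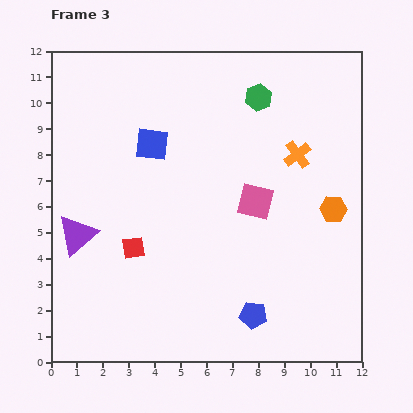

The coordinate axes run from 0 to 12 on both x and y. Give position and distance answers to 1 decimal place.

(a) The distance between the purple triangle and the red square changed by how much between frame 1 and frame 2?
-1.5

Distance in frame 1: 5.4. Distance in frame 2: 3.9.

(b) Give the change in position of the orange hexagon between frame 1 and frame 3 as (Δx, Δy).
(1.2, 2.5)

The orange hexagon was at (9.7, 3.4) in frame 1 and (10.9, 5.9) in frame 3.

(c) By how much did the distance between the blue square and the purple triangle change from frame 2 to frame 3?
+0.7

Distance in frame 2: 3.8. Distance in frame 3: 4.5.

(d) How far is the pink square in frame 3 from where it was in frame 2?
3.6

The pink square moved from (4.5, 5.1) to (7.9, 6.2), a distance of √(3.4² + 1.1²) ≈ 3.6.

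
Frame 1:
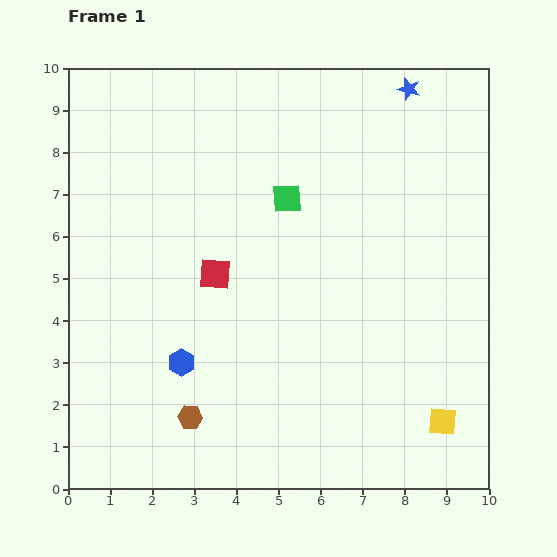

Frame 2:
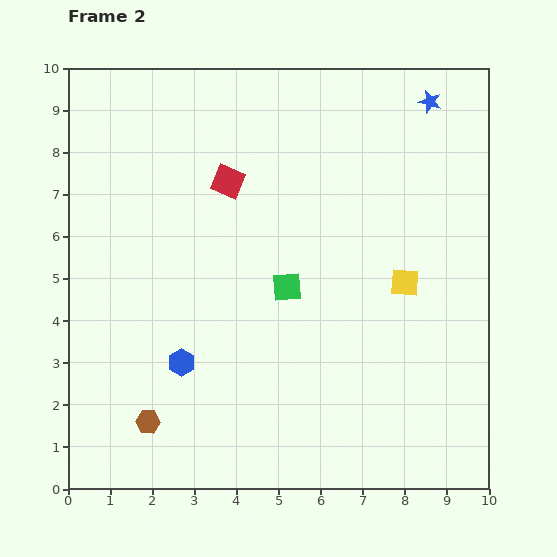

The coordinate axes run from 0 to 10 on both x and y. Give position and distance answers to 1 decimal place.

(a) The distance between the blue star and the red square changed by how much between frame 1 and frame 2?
-1.2

Distance in frame 1: 6.4. Distance in frame 2: 5.2.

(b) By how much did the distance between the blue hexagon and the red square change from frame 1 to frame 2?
+2.2

Distance in frame 1: 2.2. Distance in frame 2: 4.4.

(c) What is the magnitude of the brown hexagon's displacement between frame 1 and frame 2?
1.0

The brown hexagon moved from (2.9, 1.7) to (1.9, 1.6), a distance of √(1.0² + 0.1²) ≈ 1.0.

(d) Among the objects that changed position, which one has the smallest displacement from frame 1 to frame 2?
the blue star

(moved 0.6)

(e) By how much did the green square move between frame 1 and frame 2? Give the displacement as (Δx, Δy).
(0.0, -2.1)

The green square was at (5.2, 6.9) in frame 1 and (5.2, 4.8) in frame 2.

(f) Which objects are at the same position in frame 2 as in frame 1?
the blue hexagon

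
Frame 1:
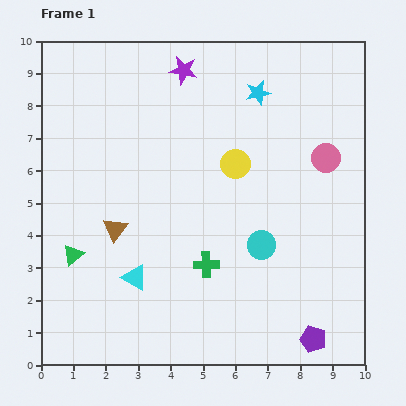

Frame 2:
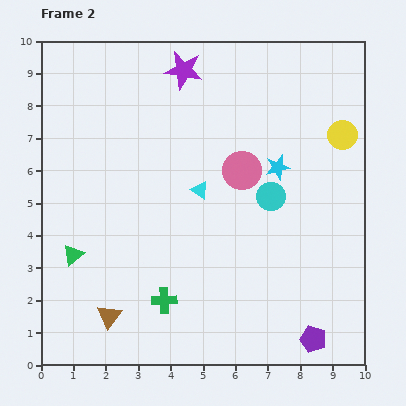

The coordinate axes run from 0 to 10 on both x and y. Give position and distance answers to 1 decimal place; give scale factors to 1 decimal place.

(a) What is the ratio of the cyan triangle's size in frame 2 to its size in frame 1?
0.7×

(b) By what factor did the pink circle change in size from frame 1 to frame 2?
1.3×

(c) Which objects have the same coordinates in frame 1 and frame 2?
the purple star, the purple pentagon, the green triangle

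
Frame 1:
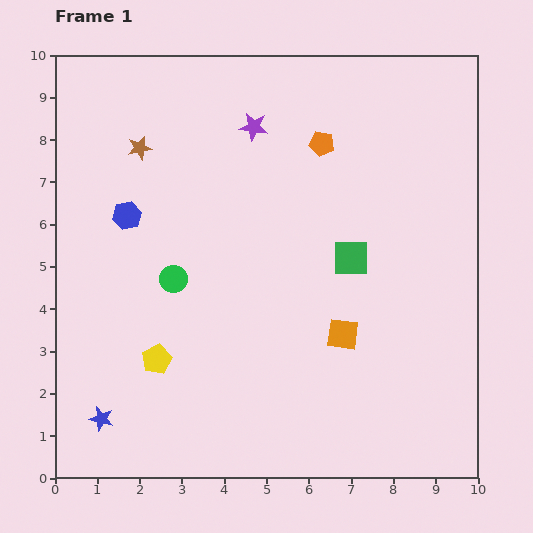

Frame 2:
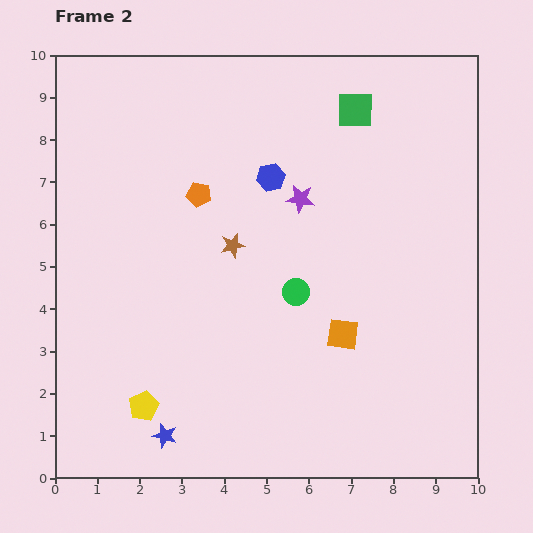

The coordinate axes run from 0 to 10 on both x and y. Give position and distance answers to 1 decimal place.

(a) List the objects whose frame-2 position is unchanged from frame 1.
the orange square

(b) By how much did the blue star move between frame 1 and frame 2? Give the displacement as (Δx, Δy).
(1.5, -0.4)

The blue star was at (1.1, 1.4) in frame 1 and (2.6, 1.0) in frame 2.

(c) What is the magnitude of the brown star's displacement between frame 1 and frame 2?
3.2

The brown star moved from (2.0, 7.8) to (4.2, 5.5), a distance of √(2.2² + 2.3²) ≈ 3.2.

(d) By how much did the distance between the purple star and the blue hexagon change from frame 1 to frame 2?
-2.8

Distance in frame 1: 3.7. Distance in frame 2: 0.9.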